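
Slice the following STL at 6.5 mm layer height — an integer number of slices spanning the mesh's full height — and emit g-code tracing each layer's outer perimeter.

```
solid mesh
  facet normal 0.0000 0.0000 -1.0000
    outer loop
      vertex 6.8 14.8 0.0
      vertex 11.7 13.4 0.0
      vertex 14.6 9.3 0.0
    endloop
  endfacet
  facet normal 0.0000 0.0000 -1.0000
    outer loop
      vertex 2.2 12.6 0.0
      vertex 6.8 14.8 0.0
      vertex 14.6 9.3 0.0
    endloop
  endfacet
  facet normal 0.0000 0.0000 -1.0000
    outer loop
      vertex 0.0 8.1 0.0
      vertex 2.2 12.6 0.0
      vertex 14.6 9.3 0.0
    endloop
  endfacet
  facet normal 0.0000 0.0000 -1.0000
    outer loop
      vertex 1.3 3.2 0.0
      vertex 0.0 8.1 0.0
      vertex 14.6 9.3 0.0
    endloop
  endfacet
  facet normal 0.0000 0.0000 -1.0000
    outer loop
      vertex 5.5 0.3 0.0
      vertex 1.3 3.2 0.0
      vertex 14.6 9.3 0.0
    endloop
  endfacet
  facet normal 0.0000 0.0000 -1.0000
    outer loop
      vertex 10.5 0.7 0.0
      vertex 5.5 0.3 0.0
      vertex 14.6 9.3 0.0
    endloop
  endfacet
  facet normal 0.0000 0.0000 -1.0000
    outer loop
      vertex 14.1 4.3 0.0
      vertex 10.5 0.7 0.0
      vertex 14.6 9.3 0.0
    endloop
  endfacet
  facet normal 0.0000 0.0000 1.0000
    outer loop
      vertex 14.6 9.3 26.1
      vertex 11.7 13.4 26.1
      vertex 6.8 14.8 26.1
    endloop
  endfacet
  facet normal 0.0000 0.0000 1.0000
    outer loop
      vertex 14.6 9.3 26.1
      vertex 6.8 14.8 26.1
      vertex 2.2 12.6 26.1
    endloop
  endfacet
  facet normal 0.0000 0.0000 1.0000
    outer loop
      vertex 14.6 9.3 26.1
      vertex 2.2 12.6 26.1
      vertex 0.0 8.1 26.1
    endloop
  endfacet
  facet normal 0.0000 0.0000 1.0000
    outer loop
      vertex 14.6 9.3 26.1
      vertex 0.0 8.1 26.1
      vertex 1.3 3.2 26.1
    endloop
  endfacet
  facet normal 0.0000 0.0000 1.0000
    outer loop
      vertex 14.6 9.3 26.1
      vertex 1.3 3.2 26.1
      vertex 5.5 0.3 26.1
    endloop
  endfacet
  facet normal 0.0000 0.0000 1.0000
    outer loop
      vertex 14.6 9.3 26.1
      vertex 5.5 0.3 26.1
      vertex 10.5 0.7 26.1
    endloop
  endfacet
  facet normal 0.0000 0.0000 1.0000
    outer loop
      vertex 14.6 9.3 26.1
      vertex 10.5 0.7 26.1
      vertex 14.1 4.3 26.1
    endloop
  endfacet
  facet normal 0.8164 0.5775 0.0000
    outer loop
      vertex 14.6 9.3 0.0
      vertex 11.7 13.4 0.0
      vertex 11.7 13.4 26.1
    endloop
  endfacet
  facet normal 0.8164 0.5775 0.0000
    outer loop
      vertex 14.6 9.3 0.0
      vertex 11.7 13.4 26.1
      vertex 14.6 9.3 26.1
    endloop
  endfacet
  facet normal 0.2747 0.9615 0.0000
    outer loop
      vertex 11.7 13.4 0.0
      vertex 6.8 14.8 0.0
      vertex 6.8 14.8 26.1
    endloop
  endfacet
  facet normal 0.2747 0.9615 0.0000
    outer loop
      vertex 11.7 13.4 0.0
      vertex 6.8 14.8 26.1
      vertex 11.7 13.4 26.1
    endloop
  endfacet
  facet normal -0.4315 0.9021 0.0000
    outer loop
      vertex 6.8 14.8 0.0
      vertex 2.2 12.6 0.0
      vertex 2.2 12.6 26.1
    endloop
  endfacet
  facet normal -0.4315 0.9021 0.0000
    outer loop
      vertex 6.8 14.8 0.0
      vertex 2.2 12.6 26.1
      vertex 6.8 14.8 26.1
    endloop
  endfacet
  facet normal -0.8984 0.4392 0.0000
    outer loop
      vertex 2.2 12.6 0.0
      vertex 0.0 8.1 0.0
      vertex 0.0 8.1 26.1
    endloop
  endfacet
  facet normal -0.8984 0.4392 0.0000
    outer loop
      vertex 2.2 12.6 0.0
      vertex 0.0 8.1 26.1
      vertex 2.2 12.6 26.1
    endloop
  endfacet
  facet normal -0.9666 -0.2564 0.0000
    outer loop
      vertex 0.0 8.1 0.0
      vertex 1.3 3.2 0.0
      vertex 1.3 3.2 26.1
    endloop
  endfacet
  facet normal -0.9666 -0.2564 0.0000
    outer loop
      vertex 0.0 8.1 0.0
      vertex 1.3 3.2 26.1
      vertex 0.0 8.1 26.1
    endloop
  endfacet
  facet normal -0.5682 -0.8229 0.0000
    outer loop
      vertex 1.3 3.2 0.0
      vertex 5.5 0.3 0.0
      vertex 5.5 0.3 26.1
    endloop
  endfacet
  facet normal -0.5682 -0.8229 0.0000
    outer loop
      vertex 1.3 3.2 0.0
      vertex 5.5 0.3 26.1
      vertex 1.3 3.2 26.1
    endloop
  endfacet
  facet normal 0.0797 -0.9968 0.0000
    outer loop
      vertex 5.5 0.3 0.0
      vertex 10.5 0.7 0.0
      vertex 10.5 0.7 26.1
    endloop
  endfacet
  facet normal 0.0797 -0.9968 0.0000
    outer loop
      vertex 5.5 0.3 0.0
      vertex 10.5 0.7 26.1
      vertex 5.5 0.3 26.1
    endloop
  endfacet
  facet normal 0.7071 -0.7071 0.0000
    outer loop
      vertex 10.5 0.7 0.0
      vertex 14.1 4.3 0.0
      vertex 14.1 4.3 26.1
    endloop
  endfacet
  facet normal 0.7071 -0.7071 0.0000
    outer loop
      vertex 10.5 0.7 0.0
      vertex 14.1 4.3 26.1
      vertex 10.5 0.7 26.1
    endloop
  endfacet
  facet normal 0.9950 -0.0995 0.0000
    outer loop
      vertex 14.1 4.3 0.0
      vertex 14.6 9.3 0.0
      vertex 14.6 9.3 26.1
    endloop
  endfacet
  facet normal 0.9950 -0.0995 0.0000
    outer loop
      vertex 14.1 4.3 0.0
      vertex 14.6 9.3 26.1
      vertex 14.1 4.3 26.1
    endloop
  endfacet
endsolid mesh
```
; perimeter-only toolpath
G21 ; units = mm
G90 ; absolute positioning
G28 ; home
; layer 1
G0 Z6.5
G0 X14.6 Y9.3
G1 X11.7 Y13.4
G1 X6.8 Y14.8
G1 X2.2 Y12.6
G1 X0.0 Y8.1
G1 X1.3 Y3.2
G1 X5.5 Y0.3
G1 X10.5 Y0.7
G1 X14.1 Y4.3
G1 X14.6 Y9.3
; layer 2
G0 Z13.1
G0 X14.6 Y9.3
G1 X11.7 Y13.4
G1 X6.8 Y14.8
G1 X2.2 Y12.6
G1 X0.0 Y8.1
G1 X1.3 Y3.2
G1 X5.5 Y0.3
G1 X10.5 Y0.7
G1 X14.1 Y4.3
G1 X14.6 Y9.3
; layer 3
G0 Z19.6
G0 X14.6 Y9.3
G1 X11.7 Y13.4
G1 X6.8 Y14.8
G1 X2.2 Y12.6
G1 X0.0 Y8.1
G1 X1.3 Y3.2
G1 X5.5 Y0.3
G1 X10.5 Y0.7
G1 X14.1 Y4.3
G1 X14.6 Y9.3
; layer 4
G0 Z26.1
G0 X14.6 Y9.3
G1 X11.7 Y13.4
G1 X6.8 Y14.8
G1 X2.2 Y12.6
G1 X0.0 Y8.1
G1 X1.3 Y3.2
G1 X5.5 Y0.3
G1 X10.5 Y0.7
G1 X14.1 Y4.3
G1 X14.6 Y9.3
M2 ; end

The solid is a regular 9-sided prism (a cylinder approximated with 9 flat sides), circumscribed radius ≈ 7.4 mm, height ≈ 26.1 mm. Slicing at Δz = 6.5 mm — 4 equal slices spanning the solid's height, so layer i sits at z = i·h/4 — gives 4 non-empty perimeters. Each is a 9-segment closed polygon; G0 lifts to the layer z and rapids to the start vertex, then G1 traces the edges.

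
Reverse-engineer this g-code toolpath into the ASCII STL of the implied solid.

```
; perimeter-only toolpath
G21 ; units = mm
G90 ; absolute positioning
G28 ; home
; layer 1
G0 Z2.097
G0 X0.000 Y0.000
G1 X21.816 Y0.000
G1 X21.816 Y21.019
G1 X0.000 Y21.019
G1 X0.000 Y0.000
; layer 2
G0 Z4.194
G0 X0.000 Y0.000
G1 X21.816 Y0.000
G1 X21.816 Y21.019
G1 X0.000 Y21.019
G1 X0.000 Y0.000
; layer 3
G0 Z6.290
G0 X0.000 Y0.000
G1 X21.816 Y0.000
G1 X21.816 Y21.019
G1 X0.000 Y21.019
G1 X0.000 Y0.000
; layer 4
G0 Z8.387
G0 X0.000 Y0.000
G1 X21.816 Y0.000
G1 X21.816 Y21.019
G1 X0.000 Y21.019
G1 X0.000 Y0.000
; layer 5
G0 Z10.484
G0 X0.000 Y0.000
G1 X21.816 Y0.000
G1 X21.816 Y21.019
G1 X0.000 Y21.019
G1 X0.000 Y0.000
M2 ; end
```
solid part
  facet normal 0.0000 0.0000 -1.0000
    outer loop
      vertex 21.816 21.019 0.000
      vertex 21.816 0.000 0.000
      vertex 0.000 0.000 0.000
    endloop
  endfacet
  facet normal 0.0000 0.0000 -1.0000
    outer loop
      vertex 0.000 21.019 0.000
      vertex 21.816 21.019 0.000
      vertex 0.000 0.000 0.000
    endloop
  endfacet
  facet normal 0.0000 0.0000 1.0000
    outer loop
      vertex 0.000 0.000 10.484
      vertex 21.816 0.000 10.484
      vertex 21.816 21.019 10.484
    endloop
  endfacet
  facet normal 0.0000 0.0000 1.0000
    outer loop
      vertex 0.000 0.000 10.484
      vertex 21.816 21.019 10.484
      vertex 0.000 21.019 10.484
    endloop
  endfacet
  facet normal 0.0000 -1.0000 0.0000
    outer loop
      vertex 0.000 0.000 0.000
      vertex 21.816 0.000 0.000
      vertex 21.816 0.000 10.484
    endloop
  endfacet
  facet normal 0.0000 -1.0000 0.0000
    outer loop
      vertex 0.000 0.000 0.000
      vertex 21.816 0.000 10.484
      vertex 0.000 0.000 10.484
    endloop
  endfacet
  facet normal 0.0000 1.0000 0.0000
    outer loop
      vertex 21.816 21.019 10.484
      vertex 21.816 21.019 0.000
      vertex 0.000 21.019 0.000
    endloop
  endfacet
  facet normal 0.0000 1.0000 0.0000
    outer loop
      vertex 0.000 21.019 10.484
      vertex 21.816 21.019 10.484
      vertex 0.000 21.019 0.000
    endloop
  endfacet
  facet normal -1.0000 0.0000 0.0000
    outer loop
      vertex 0.000 21.019 10.484
      vertex 0.000 21.019 0.000
      vertex 0.000 0.000 0.000
    endloop
  endfacet
  facet normal -1.0000 0.0000 0.0000
    outer loop
      vertex 0.000 0.000 10.484
      vertex 0.000 21.019 10.484
      vertex 0.000 0.000 0.000
    endloop
  endfacet
  facet normal 1.0000 0.0000 0.0000
    outer loop
      vertex 21.816 0.000 0.000
      vertex 21.816 21.019 0.000
      vertex 21.816 21.019 10.484
    endloop
  endfacet
  facet normal 1.0000 0.0000 0.0000
    outer loop
      vertex 21.816 0.000 0.000
      vertex 21.816 21.019 10.484
      vertex 21.816 0.000 10.484
    endloop
  endfacet
endsolid part

The G0 Z moves step by Δz≈2.097 mm. Every layer's G1 loop is the same polygon, so the solid is a straight extrusion of it from z=0 to z≈10.5. Closing with flat bottom and top caps and triangulating gives 12 facets — a rectangular box, roughly 21.8 × 21 mm footprint and 10.5 mm tall.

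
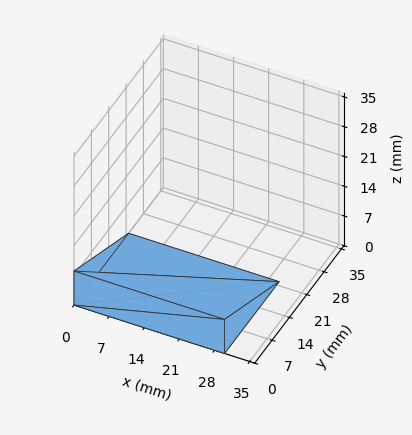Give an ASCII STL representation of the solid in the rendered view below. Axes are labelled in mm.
Reading the render: the shape is a wedge (ramp): 30 × 22 mm base, rising to 8 mm along the y=0 edge and sloping linearly to z=0 at y=22 (dimensions read to the nearest mm from the axis ticks). For the STL, each face is triangulated and given an outward normal.

solid part
  facet normal 0.0000 0.0000 -1.0000
    outer loop
      vertex 30.0 22.0 0.0
      vertex 30.0 0.0 0.0
      vertex 0.0 0.0 0.0
    endloop
  endfacet
  facet normal 0.0000 0.0000 -1.0000
    outer loop
      vertex 0.0 22.0 0.0
      vertex 30.0 22.0 0.0
      vertex 0.0 0.0 0.0
    endloop
  endfacet
  facet normal 0.0000 -1.0000 0.0000
    outer loop
      vertex 0.0 0.0 0.0
      vertex 30.0 0.0 0.0
      vertex 30.0 0.0 8.0
    endloop
  endfacet
  facet normal 0.0000 -1.0000 0.0000
    outer loop
      vertex 0.0 0.0 0.0
      vertex 30.0 0.0 8.0
      vertex 0.0 0.0 8.0
    endloop
  endfacet
  facet normal 0.0000 0.3417 0.9398
    outer loop
      vertex 0.0 0.0 8.0
      vertex 30.0 0.0 8.0
      vertex 30.0 22.0 0.0
    endloop
  endfacet
  facet normal 0.0000 0.3417 0.9398
    outer loop
      vertex 0.0 0.0 8.0
      vertex 30.0 22.0 0.0
      vertex 0.0 22.0 0.0
    endloop
  endfacet
  facet normal -1.0000 0.0000 0.0000
    outer loop
      vertex 0.0 0.0 8.0
      vertex 0.0 22.0 0.0
      vertex 0.0 0.0 0.0
    endloop
  endfacet
  facet normal 1.0000 0.0000 0.0000
    outer loop
      vertex 30.0 0.0 0.0
      vertex 30.0 22.0 0.0
      vertex 30.0 0.0 8.0
    endloop
  endfacet
endsolid part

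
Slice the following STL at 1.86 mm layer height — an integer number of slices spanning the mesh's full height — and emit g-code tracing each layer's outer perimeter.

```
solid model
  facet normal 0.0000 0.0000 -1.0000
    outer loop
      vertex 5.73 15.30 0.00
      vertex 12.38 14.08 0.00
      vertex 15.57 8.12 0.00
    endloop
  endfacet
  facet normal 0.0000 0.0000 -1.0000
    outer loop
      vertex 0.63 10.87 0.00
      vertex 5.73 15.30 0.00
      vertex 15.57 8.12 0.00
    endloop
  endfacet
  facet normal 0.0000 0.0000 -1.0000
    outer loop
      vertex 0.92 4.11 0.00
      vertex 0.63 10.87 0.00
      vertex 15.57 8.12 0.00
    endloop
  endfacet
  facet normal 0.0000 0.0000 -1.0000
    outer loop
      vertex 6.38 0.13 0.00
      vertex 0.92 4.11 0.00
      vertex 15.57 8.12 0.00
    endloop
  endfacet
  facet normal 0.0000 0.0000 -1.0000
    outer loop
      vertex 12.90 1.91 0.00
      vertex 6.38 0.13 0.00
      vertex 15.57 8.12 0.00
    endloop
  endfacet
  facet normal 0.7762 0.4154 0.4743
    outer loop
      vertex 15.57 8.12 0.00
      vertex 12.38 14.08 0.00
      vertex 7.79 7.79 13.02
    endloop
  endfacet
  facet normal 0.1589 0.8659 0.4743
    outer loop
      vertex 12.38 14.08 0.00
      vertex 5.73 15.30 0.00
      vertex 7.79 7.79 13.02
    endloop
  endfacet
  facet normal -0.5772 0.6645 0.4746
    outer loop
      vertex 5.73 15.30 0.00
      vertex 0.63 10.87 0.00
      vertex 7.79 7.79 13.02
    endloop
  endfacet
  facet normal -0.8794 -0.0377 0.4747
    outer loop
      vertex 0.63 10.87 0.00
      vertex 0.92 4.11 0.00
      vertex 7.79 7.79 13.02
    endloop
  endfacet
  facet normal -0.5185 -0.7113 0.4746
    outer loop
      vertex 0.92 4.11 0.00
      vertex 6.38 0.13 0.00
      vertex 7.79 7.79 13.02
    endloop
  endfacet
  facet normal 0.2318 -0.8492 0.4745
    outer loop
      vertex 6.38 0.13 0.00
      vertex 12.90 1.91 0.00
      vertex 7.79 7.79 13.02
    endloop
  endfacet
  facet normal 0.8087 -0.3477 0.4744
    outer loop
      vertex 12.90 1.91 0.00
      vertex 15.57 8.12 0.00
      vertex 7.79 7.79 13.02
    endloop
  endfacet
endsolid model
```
; perimeter-only toolpath
G21 ; units = mm
G90 ; absolute positioning
G28 ; home
; layer 1
G0 Z1.86
G0 X14.46 Y8.07
G1 X11.72 Y13.18
G1 X6.02 Y14.23
G1 X1.65 Y10.43
G1 X1.90 Y4.64
G1 X6.58 Y1.22
G1 X12.17 Y2.75
G1 X14.46 Y8.07
; layer 2
G0 Z3.72
G0 X13.35 Y8.03
G1 X11.07 Y12.28
G1 X6.32 Y13.15
G1 X2.68 Y9.99
G1 X2.88 Y5.16
G1 X6.78 Y2.32
G1 X11.44 Y3.59
G1 X13.35 Y8.03
; layer 3
G0 Z5.58
G0 X12.24 Y7.98
G1 X10.41 Y11.38
G1 X6.61 Y12.08
G1 X3.70 Y9.55
G1 X3.86 Y5.69
G1 X6.98 Y3.41
G1 X10.71 Y4.43
G1 X12.24 Y7.98
; layer 4
G0 Z7.44
G0 X11.12 Y7.93
G1 X9.76 Y10.49
G1 X6.91 Y11.01
G1 X4.72 Y9.11
G1 X4.85 Y6.21
G1 X7.19 Y4.51
G1 X9.98 Y5.27
G1 X11.12 Y7.93
; layer 5
G0 Z9.30
G0 X10.01 Y7.88
G1 X9.10 Y9.59
G1 X7.20 Y9.94
G1 X5.74 Y8.67
G1 X5.83 Y6.74
G1 X7.39 Y5.60
G1 X9.25 Y6.11
G1 X10.01 Y7.88
; layer 6
G0 Z11.16
G0 X8.90 Y7.84
G1 X8.45 Y8.69
G1 X7.50 Y8.86
G1 X6.77 Y8.23
G1 X6.81 Y7.26
G1 X7.59 Y6.70
G1 X8.52 Y6.95
G1 X8.90 Y7.84
M2 ; end

The solid is a regular 7-sided pyramid, base circumscribed radius ≈ 7.79 mm, apex at z ≈ 13 mm. Slicing at Δz = 1.86 mm — 7 equal slices spanning the solid's height, so layer i sits at z = i·h/7 — gives 6 non-empty perimeters. Each is a 7-segment closed polygon; G0 lifts to the layer z and rapids to the start vertex, then G1 traces the edges. The cross-section shrinks linearly with z (the slice at the apex is degenerate and omitted).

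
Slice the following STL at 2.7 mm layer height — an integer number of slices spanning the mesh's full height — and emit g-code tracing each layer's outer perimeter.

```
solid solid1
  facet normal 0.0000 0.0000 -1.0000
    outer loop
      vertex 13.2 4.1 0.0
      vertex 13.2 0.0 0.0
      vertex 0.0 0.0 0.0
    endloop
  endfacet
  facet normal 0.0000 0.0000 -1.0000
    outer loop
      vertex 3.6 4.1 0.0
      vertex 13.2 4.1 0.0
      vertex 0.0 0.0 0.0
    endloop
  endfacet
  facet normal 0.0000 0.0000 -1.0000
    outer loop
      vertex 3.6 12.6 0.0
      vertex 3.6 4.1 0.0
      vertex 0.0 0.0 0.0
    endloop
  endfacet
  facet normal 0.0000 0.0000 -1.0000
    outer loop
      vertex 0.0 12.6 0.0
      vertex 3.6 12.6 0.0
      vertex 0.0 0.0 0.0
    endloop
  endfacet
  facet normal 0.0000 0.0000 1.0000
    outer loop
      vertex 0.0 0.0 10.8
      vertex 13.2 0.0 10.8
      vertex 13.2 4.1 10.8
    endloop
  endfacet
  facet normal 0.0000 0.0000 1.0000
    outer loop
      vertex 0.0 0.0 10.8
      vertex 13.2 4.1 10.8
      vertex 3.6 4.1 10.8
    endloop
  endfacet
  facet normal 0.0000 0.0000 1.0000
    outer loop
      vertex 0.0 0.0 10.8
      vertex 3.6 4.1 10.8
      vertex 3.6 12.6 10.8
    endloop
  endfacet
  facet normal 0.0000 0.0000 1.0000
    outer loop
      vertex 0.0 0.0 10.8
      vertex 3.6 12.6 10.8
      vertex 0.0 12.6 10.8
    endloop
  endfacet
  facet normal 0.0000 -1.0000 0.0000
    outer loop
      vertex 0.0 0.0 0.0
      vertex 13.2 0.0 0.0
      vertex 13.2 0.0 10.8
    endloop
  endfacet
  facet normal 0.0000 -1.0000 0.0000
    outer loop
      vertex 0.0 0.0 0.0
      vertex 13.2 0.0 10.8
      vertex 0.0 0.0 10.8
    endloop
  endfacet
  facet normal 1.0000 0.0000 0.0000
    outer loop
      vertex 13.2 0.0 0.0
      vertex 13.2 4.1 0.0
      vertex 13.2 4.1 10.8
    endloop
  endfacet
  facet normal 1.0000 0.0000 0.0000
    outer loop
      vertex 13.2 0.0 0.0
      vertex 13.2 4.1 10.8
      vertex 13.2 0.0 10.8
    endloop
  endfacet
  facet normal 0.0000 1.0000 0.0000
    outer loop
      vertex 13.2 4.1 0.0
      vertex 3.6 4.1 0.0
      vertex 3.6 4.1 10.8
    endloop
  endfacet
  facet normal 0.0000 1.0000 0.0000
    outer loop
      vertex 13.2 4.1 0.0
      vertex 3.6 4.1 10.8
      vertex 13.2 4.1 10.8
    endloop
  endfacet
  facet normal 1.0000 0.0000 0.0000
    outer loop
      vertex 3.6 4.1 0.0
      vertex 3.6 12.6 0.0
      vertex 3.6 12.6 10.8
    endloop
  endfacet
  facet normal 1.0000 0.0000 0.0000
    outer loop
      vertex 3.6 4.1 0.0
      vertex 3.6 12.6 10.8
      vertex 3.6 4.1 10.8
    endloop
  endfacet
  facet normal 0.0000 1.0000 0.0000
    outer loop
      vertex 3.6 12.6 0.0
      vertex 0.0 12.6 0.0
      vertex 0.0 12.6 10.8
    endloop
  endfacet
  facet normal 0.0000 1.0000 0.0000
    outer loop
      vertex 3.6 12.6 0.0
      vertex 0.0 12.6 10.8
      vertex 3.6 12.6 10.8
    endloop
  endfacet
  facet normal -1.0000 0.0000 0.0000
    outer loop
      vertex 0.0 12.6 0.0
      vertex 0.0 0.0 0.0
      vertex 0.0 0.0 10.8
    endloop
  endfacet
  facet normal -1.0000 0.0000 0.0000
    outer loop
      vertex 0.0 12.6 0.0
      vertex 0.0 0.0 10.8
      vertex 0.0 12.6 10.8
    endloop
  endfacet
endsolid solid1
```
; perimeter-only toolpath
G21 ; units = mm
G90 ; absolute positioning
G28 ; home
; layer 1
G0 Z2.7
G0 X0.0 Y0.0
G1 X13.2 Y0.0
G1 X13.2 Y4.1
G1 X3.6 Y4.1
G1 X3.6 Y12.6
G1 X0.0 Y12.6
G1 X0.0 Y0.0
; layer 2
G0 Z5.4
G0 X0.0 Y0.0
G1 X13.2 Y0.0
G1 X13.2 Y4.1
G1 X3.6 Y4.1
G1 X3.6 Y12.6
G1 X0.0 Y12.6
G1 X0.0 Y0.0
; layer 3
G0 Z8.1
G0 X0.0 Y0.0
G1 X13.2 Y0.0
G1 X13.2 Y4.1
G1 X3.6 Y4.1
G1 X3.6 Y12.6
G1 X0.0 Y12.6
G1 X0.0 Y0.0
; layer 4
G0 Z10.8
G0 X0.0 Y0.0
G1 X13.2 Y0.0
G1 X13.2 Y4.1
G1 X3.6 Y4.1
G1 X3.6 Y12.6
G1 X0.0 Y12.6
G1 X0.0 Y0.0
M2 ; end

The solid is an L-shaped prism: outer 13.2 × 12.6 mm, arm thicknesses ≈ 4.1 mm (horizontal) and 3.6 mm (vertical), extruded 10.8 mm in z. Slicing at Δz = 2.7 mm — 4 equal slices spanning the solid's height, so layer i sits at z = i·h/4 — gives 4 non-empty perimeters. Each is a 6-segment closed polygon; G0 lifts to the layer z and rapids to the start vertex, then G1 traces the edges.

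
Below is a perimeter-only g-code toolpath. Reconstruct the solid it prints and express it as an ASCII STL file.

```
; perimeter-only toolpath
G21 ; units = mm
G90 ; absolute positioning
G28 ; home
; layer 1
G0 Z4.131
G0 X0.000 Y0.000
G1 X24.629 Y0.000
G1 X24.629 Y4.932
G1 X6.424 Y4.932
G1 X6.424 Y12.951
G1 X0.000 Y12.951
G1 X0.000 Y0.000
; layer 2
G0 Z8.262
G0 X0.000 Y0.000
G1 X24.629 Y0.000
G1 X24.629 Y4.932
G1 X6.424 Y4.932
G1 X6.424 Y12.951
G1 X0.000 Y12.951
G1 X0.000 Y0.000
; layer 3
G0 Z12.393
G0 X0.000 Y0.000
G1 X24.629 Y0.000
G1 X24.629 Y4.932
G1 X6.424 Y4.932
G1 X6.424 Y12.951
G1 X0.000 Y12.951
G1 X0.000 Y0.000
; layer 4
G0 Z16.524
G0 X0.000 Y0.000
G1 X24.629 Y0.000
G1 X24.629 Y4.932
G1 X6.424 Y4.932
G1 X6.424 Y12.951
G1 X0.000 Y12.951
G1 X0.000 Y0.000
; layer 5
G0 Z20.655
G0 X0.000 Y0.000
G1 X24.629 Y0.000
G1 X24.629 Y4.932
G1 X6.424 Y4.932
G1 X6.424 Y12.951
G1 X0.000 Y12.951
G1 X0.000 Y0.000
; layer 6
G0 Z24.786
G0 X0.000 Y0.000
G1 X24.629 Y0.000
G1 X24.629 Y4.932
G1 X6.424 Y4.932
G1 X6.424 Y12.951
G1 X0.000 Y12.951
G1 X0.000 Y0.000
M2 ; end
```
solid part
  facet normal 0.0000 0.0000 -1.0000
    outer loop
      vertex 24.629 4.932 0.000
      vertex 24.629 0.000 0.000
      vertex 0.000 0.000 0.000
    endloop
  endfacet
  facet normal 0.0000 0.0000 -1.0000
    outer loop
      vertex 6.424 4.932 0.000
      vertex 24.629 4.932 0.000
      vertex 0.000 0.000 0.000
    endloop
  endfacet
  facet normal 0.0000 0.0000 -1.0000
    outer loop
      vertex 6.424 12.951 0.000
      vertex 6.424 4.932 0.000
      vertex 0.000 0.000 0.000
    endloop
  endfacet
  facet normal 0.0000 0.0000 -1.0000
    outer loop
      vertex 0.000 12.951 0.000
      vertex 6.424 12.951 0.000
      vertex 0.000 0.000 0.000
    endloop
  endfacet
  facet normal 0.0000 0.0000 1.0000
    outer loop
      vertex 0.000 0.000 24.786
      vertex 24.629 0.000 24.786
      vertex 24.629 4.932 24.786
    endloop
  endfacet
  facet normal 0.0000 0.0000 1.0000
    outer loop
      vertex 0.000 0.000 24.786
      vertex 24.629 4.932 24.786
      vertex 6.424 4.932 24.786
    endloop
  endfacet
  facet normal 0.0000 0.0000 1.0000
    outer loop
      vertex 0.000 0.000 24.786
      vertex 6.424 4.932 24.786
      vertex 6.424 12.951 24.786
    endloop
  endfacet
  facet normal 0.0000 0.0000 1.0000
    outer loop
      vertex 0.000 0.000 24.786
      vertex 6.424 12.951 24.786
      vertex 0.000 12.951 24.786
    endloop
  endfacet
  facet normal 0.0000 -1.0000 0.0000
    outer loop
      vertex 0.000 0.000 0.000
      vertex 24.629 0.000 0.000
      vertex 24.629 0.000 24.786
    endloop
  endfacet
  facet normal 0.0000 -1.0000 0.0000
    outer loop
      vertex 0.000 0.000 0.000
      vertex 24.629 0.000 24.786
      vertex 0.000 0.000 24.786
    endloop
  endfacet
  facet normal 1.0000 0.0000 0.0000
    outer loop
      vertex 24.629 0.000 0.000
      vertex 24.629 4.932 0.000
      vertex 24.629 4.932 24.786
    endloop
  endfacet
  facet normal 1.0000 0.0000 0.0000
    outer loop
      vertex 24.629 0.000 0.000
      vertex 24.629 4.932 24.786
      vertex 24.629 0.000 24.786
    endloop
  endfacet
  facet normal 0.0000 1.0000 0.0000
    outer loop
      vertex 24.629 4.932 0.000
      vertex 6.424 4.932 0.000
      vertex 6.424 4.932 24.786
    endloop
  endfacet
  facet normal 0.0000 1.0000 0.0000
    outer loop
      vertex 24.629 4.932 0.000
      vertex 6.424 4.932 24.786
      vertex 24.629 4.932 24.786
    endloop
  endfacet
  facet normal 1.0000 0.0000 0.0000
    outer loop
      vertex 6.424 4.932 0.000
      vertex 6.424 12.951 0.000
      vertex 6.424 12.951 24.786
    endloop
  endfacet
  facet normal 1.0000 0.0000 0.0000
    outer loop
      vertex 6.424 4.932 0.000
      vertex 6.424 12.951 24.786
      vertex 6.424 4.932 24.786
    endloop
  endfacet
  facet normal 0.0000 1.0000 0.0000
    outer loop
      vertex 6.424 12.951 0.000
      vertex 0.000 12.951 0.000
      vertex 0.000 12.951 24.786
    endloop
  endfacet
  facet normal 0.0000 1.0000 0.0000
    outer loop
      vertex 6.424 12.951 0.000
      vertex 0.000 12.951 24.786
      vertex 6.424 12.951 24.786
    endloop
  endfacet
  facet normal -1.0000 0.0000 0.0000
    outer loop
      vertex 0.000 12.951 0.000
      vertex 0.000 0.000 0.000
      vertex 0.000 0.000 24.786
    endloop
  endfacet
  facet normal -1.0000 0.0000 0.0000
    outer loop
      vertex 0.000 12.951 0.000
      vertex 0.000 0.000 24.786
      vertex 0.000 12.951 24.786
    endloop
  endfacet
endsolid part

The G0 Z moves step by Δz≈4.131 mm. Every layer's G1 loop is the same polygon, so the solid is a straight extrusion of it from z=0 to z≈24.8. Closing with flat bottom and top caps and triangulating gives 20 facets — an L-shaped prism: outer 24.6 × 13 mm, arm thicknesses ≈ 4.93 mm (horizontal) and 6.42 mm (vertical), extruded 24.8 mm in z.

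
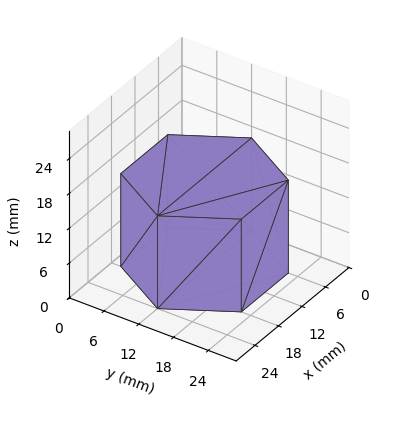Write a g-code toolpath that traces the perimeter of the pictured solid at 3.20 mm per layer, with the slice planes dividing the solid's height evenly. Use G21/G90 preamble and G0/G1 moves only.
Reading the render: the shape is a regular 6-sided prism (a cylinder approximated with 6 flat sides), circumscribed radius ≈ 12 mm, height ≈ 16 mm (dimensions read to the nearest mm from the axis ticks). For the g-code, the solid's height is divided into equal slices at the stated Δz and each level perimeter traced with G1 moves after a G0 lift.

; perimeter-only toolpath
G21 ; units = mm
G90 ; absolute positioning
G28 ; home
; layer 1
G0 Z3.20
G0 X24.00 Y12.00
G1 X18.00 Y22.39
G1 X6.00 Y22.39
G1 X0.00 Y12.00
G1 X6.00 Y1.61
G1 X18.00 Y1.61
G1 X24.00 Y12.00
; layer 2
G0 Z6.40
G0 X24.00 Y12.00
G1 X18.00 Y22.39
G1 X6.00 Y22.39
G1 X0.00 Y12.00
G1 X6.00 Y1.61
G1 X18.00 Y1.61
G1 X24.00 Y12.00
; layer 3
G0 Z9.60
G0 X24.00 Y12.00
G1 X18.00 Y22.39
G1 X6.00 Y22.39
G1 X0.00 Y12.00
G1 X6.00 Y1.61
G1 X18.00 Y1.61
G1 X24.00 Y12.00
; layer 4
G0 Z12.80
G0 X24.00 Y12.00
G1 X18.00 Y22.39
G1 X6.00 Y22.39
G1 X0.00 Y12.00
G1 X6.00 Y1.61
G1 X18.00 Y1.61
G1 X24.00 Y12.00
; layer 5
G0 Z16.00
G0 X24.00 Y12.00
G1 X18.00 Y22.39
G1 X6.00 Y22.39
G1 X0.00 Y12.00
G1 X6.00 Y1.61
G1 X18.00 Y1.61
G1 X24.00 Y12.00
M2 ; end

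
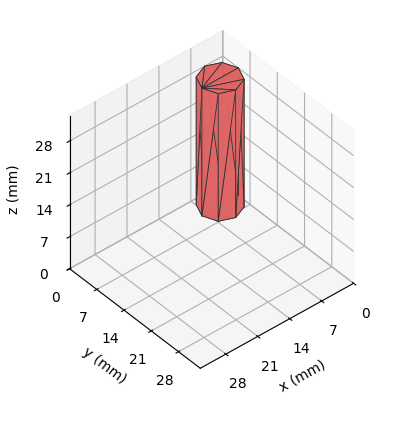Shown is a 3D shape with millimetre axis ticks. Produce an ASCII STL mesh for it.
Reading the render: the shape is a regular 8-sided prism (a cylinder approximated with 8 flat sides), circumscribed radius ≈ 4 mm, height ≈ 28 mm (dimensions read to the nearest mm from the axis ticks). For the STL, each face is triangulated and given an outward normal.

solid part
  facet normal 0.0000 0.0000 -1.0000
    outer loop
      vertex 4.00 8.00 0.00
      vertex 6.83 6.83 0.00
      vertex 8.00 4.00 0.00
    endloop
  endfacet
  facet normal 0.0000 0.0000 -1.0000
    outer loop
      vertex 1.17 6.83 0.00
      vertex 4.00 8.00 0.00
      vertex 8.00 4.00 0.00
    endloop
  endfacet
  facet normal 0.0000 0.0000 -1.0000
    outer loop
      vertex 0.00 4.00 0.00
      vertex 1.17 6.83 0.00
      vertex 8.00 4.00 0.00
    endloop
  endfacet
  facet normal 0.0000 0.0000 -1.0000
    outer loop
      vertex 1.17 1.17 0.00
      vertex 0.00 4.00 0.00
      vertex 8.00 4.00 0.00
    endloop
  endfacet
  facet normal 0.0000 0.0000 -1.0000
    outer loop
      vertex 4.00 0.00 0.00
      vertex 1.17 1.17 0.00
      vertex 8.00 4.00 0.00
    endloop
  endfacet
  facet normal 0.0000 0.0000 -1.0000
    outer loop
      vertex 6.83 1.17 0.00
      vertex 4.00 0.00 0.00
      vertex 8.00 4.00 0.00
    endloop
  endfacet
  facet normal 0.0000 0.0000 1.0000
    outer loop
      vertex 8.00 4.00 28.00
      vertex 6.83 6.83 28.00
      vertex 4.00 8.00 28.00
    endloop
  endfacet
  facet normal 0.0000 0.0000 1.0000
    outer loop
      vertex 8.00 4.00 28.00
      vertex 4.00 8.00 28.00
      vertex 1.17 6.83 28.00
    endloop
  endfacet
  facet normal 0.0000 0.0000 1.0000
    outer loop
      vertex 8.00 4.00 28.00
      vertex 1.17 6.83 28.00
      vertex 0.00 4.00 28.00
    endloop
  endfacet
  facet normal 0.0000 0.0000 1.0000
    outer loop
      vertex 8.00 4.00 28.00
      vertex 0.00 4.00 28.00
      vertex 1.17 1.17 28.00
    endloop
  endfacet
  facet normal 0.0000 0.0000 1.0000
    outer loop
      vertex 8.00 4.00 28.00
      vertex 1.17 1.17 28.00
      vertex 4.00 0.00 28.00
    endloop
  endfacet
  facet normal 0.0000 0.0000 1.0000
    outer loop
      vertex 8.00 4.00 28.00
      vertex 4.00 0.00 28.00
      vertex 6.83 1.17 28.00
    endloop
  endfacet
  facet normal 0.9241 0.3821 0.0000
    outer loop
      vertex 8.00 4.00 0.00
      vertex 6.83 6.83 0.00
      vertex 6.83 6.83 28.00
    endloop
  endfacet
  facet normal 0.9241 0.3821 0.0000
    outer loop
      vertex 8.00 4.00 0.00
      vertex 6.83 6.83 28.00
      vertex 8.00 4.00 28.00
    endloop
  endfacet
  facet normal 0.3821 0.9241 0.0000
    outer loop
      vertex 6.83 6.83 0.00
      vertex 4.00 8.00 0.00
      vertex 4.00 8.00 28.00
    endloop
  endfacet
  facet normal 0.3821 0.9241 0.0000
    outer loop
      vertex 6.83 6.83 0.00
      vertex 4.00 8.00 28.00
      vertex 6.83 6.83 28.00
    endloop
  endfacet
  facet normal -0.3821 0.9241 0.0000
    outer loop
      vertex 4.00 8.00 0.00
      vertex 1.17 6.83 0.00
      vertex 1.17 6.83 28.00
    endloop
  endfacet
  facet normal -0.3821 0.9241 0.0000
    outer loop
      vertex 4.00 8.00 0.00
      vertex 1.17 6.83 28.00
      vertex 4.00 8.00 28.00
    endloop
  endfacet
  facet normal -0.9241 0.3821 0.0000
    outer loop
      vertex 1.17 6.83 0.00
      vertex 0.00 4.00 0.00
      vertex 0.00 4.00 28.00
    endloop
  endfacet
  facet normal -0.9241 0.3821 0.0000
    outer loop
      vertex 1.17 6.83 0.00
      vertex 0.00 4.00 28.00
      vertex 1.17 6.83 28.00
    endloop
  endfacet
  facet normal -0.9241 -0.3821 0.0000
    outer loop
      vertex 0.00 4.00 0.00
      vertex 1.17 1.17 0.00
      vertex 1.17 1.17 28.00
    endloop
  endfacet
  facet normal -0.9241 -0.3821 0.0000
    outer loop
      vertex 0.00 4.00 0.00
      vertex 1.17 1.17 28.00
      vertex 0.00 4.00 28.00
    endloop
  endfacet
  facet normal -0.3821 -0.9241 0.0000
    outer loop
      vertex 1.17 1.17 0.00
      vertex 4.00 0.00 0.00
      vertex 4.00 0.00 28.00
    endloop
  endfacet
  facet normal -0.3821 -0.9241 0.0000
    outer loop
      vertex 1.17 1.17 0.00
      vertex 4.00 0.00 28.00
      vertex 1.17 1.17 28.00
    endloop
  endfacet
  facet normal 0.3821 -0.9241 0.0000
    outer loop
      vertex 4.00 0.00 0.00
      vertex 6.83 1.17 0.00
      vertex 6.83 1.17 28.00
    endloop
  endfacet
  facet normal 0.3821 -0.9241 0.0000
    outer loop
      vertex 4.00 0.00 0.00
      vertex 6.83 1.17 28.00
      vertex 4.00 0.00 28.00
    endloop
  endfacet
  facet normal 0.9241 -0.3821 0.0000
    outer loop
      vertex 6.83 1.17 0.00
      vertex 8.00 4.00 0.00
      vertex 8.00 4.00 28.00
    endloop
  endfacet
  facet normal 0.9241 -0.3821 0.0000
    outer loop
      vertex 6.83 1.17 0.00
      vertex 8.00 4.00 28.00
      vertex 6.83 1.17 28.00
    endloop
  endfacet
endsolid part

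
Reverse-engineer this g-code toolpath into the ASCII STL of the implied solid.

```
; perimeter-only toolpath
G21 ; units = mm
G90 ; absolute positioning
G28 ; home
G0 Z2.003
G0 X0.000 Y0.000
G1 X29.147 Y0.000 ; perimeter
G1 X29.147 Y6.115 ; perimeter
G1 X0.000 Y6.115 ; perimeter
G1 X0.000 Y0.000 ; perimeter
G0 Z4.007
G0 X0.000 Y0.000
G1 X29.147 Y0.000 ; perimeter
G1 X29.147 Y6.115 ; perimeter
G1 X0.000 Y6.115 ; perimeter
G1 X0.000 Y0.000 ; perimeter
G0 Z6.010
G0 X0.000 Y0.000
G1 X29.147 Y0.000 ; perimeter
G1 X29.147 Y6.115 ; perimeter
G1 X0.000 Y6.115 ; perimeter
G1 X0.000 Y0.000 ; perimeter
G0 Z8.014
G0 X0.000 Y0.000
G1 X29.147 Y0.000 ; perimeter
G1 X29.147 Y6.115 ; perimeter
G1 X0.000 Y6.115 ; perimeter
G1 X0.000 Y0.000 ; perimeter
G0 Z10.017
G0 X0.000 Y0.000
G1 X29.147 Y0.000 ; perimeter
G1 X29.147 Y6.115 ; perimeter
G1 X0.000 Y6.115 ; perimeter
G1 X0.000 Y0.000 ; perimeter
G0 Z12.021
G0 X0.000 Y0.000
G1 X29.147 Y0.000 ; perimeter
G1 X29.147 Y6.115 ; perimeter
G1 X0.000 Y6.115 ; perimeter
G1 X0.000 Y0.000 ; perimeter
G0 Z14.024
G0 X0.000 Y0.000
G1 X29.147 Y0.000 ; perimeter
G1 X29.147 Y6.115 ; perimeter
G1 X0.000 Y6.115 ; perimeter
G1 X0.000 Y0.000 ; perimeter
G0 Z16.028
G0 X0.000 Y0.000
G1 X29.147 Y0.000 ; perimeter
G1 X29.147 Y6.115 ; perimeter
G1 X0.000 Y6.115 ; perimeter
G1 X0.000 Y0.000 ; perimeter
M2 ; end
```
solid part
  facet normal 0.0000 0.0000 -1.0000
    outer loop
      vertex 29.147 6.115 0.000
      vertex 29.147 0.000 0.000
      vertex 0.000 0.000 0.000
    endloop
  endfacet
  facet normal 0.0000 0.0000 -1.0000
    outer loop
      vertex 0.000 6.115 0.000
      vertex 29.147 6.115 0.000
      vertex 0.000 0.000 0.000
    endloop
  endfacet
  facet normal 0.0000 0.0000 1.0000
    outer loop
      vertex 0.000 0.000 16.028
      vertex 29.147 0.000 16.028
      vertex 29.147 6.115 16.028
    endloop
  endfacet
  facet normal 0.0000 0.0000 1.0000
    outer loop
      vertex 0.000 0.000 16.028
      vertex 29.147 6.115 16.028
      vertex 0.000 6.115 16.028
    endloop
  endfacet
  facet normal 0.0000 -1.0000 0.0000
    outer loop
      vertex 0.000 0.000 0.000
      vertex 29.147 0.000 0.000
      vertex 29.147 0.000 16.028
    endloop
  endfacet
  facet normal 0.0000 -1.0000 0.0000
    outer loop
      vertex 0.000 0.000 0.000
      vertex 29.147 0.000 16.028
      vertex 0.000 0.000 16.028
    endloop
  endfacet
  facet normal 0.0000 1.0000 0.0000
    outer loop
      vertex 29.147 6.115 16.028
      vertex 29.147 6.115 0.000
      vertex 0.000 6.115 0.000
    endloop
  endfacet
  facet normal 0.0000 1.0000 0.0000
    outer loop
      vertex 0.000 6.115 16.028
      vertex 29.147 6.115 16.028
      vertex 0.000 6.115 0.000
    endloop
  endfacet
  facet normal -1.0000 0.0000 0.0000
    outer loop
      vertex 0.000 6.115 16.028
      vertex 0.000 6.115 0.000
      vertex 0.000 0.000 0.000
    endloop
  endfacet
  facet normal -1.0000 0.0000 0.0000
    outer loop
      vertex 0.000 0.000 16.028
      vertex 0.000 6.115 16.028
      vertex 0.000 0.000 0.000
    endloop
  endfacet
  facet normal 1.0000 0.0000 0.0000
    outer loop
      vertex 29.147 0.000 0.000
      vertex 29.147 6.115 0.000
      vertex 29.147 6.115 16.028
    endloop
  endfacet
  facet normal 1.0000 0.0000 0.0000
    outer loop
      vertex 29.147 0.000 0.000
      vertex 29.147 6.115 16.028
      vertex 29.147 0.000 16.028
    endloop
  endfacet
endsolid part

The G0 Z moves step by Δz≈2.003 mm. Every layer's G1 loop is the same polygon, so the solid is a straight extrusion of it from z=0 to z≈16. Closing with flat bottom and top caps and triangulating gives 12 facets — a rectangular box, roughly 29.1 × 6.12 mm footprint and 16 mm tall.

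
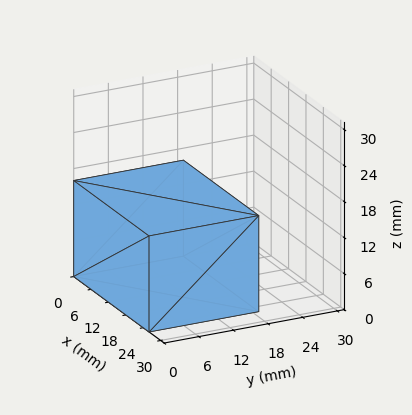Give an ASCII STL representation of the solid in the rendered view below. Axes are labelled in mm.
Reading the render: the shape is a rectangular box, roughly 26 × 19 mm footprint and 16 mm tall (dimensions read to the nearest mm from the axis ticks). For the STL, each face is triangulated and given an outward normal.

solid part
  facet normal 0.0000 0.0000 -1.0000
    outer loop
      vertex 26.00 19.00 0.00
      vertex 26.00 0.00 0.00
      vertex 0.00 0.00 0.00
    endloop
  endfacet
  facet normal 0.0000 0.0000 -1.0000
    outer loop
      vertex 0.00 19.00 0.00
      vertex 26.00 19.00 0.00
      vertex 0.00 0.00 0.00
    endloop
  endfacet
  facet normal 0.0000 0.0000 1.0000
    outer loop
      vertex 0.00 0.00 16.00
      vertex 26.00 0.00 16.00
      vertex 26.00 19.00 16.00
    endloop
  endfacet
  facet normal 0.0000 0.0000 1.0000
    outer loop
      vertex 0.00 0.00 16.00
      vertex 26.00 19.00 16.00
      vertex 0.00 19.00 16.00
    endloop
  endfacet
  facet normal 0.0000 -1.0000 0.0000
    outer loop
      vertex 0.00 0.00 0.00
      vertex 26.00 0.00 0.00
      vertex 26.00 0.00 16.00
    endloop
  endfacet
  facet normal 0.0000 -1.0000 0.0000
    outer loop
      vertex 0.00 0.00 0.00
      vertex 26.00 0.00 16.00
      vertex 0.00 0.00 16.00
    endloop
  endfacet
  facet normal 0.0000 1.0000 0.0000
    outer loop
      vertex 26.00 19.00 16.00
      vertex 26.00 19.00 0.00
      vertex 0.00 19.00 0.00
    endloop
  endfacet
  facet normal 0.0000 1.0000 0.0000
    outer loop
      vertex 0.00 19.00 16.00
      vertex 26.00 19.00 16.00
      vertex 0.00 19.00 0.00
    endloop
  endfacet
  facet normal -1.0000 0.0000 0.0000
    outer loop
      vertex 0.00 19.00 16.00
      vertex 0.00 19.00 0.00
      vertex 0.00 0.00 0.00
    endloop
  endfacet
  facet normal -1.0000 0.0000 0.0000
    outer loop
      vertex 0.00 0.00 16.00
      vertex 0.00 19.00 16.00
      vertex 0.00 0.00 0.00
    endloop
  endfacet
  facet normal 1.0000 0.0000 0.0000
    outer loop
      vertex 26.00 0.00 0.00
      vertex 26.00 19.00 0.00
      vertex 26.00 19.00 16.00
    endloop
  endfacet
  facet normal 1.0000 0.0000 0.0000
    outer loop
      vertex 26.00 0.00 0.00
      vertex 26.00 19.00 16.00
      vertex 26.00 0.00 16.00
    endloop
  endfacet
endsolid part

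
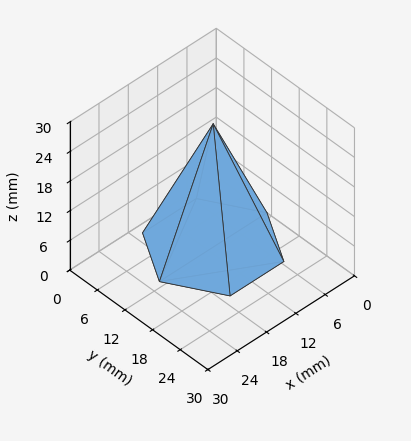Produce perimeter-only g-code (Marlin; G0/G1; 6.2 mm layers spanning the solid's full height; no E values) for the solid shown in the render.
Reading the render: the shape is a regular 6-sided pyramid, base circumscribed radius ≈ 11 mm, apex at z ≈ 25 mm (dimensions read to the nearest mm from the axis ticks). For the g-code, the solid's height is divided into equal slices at the stated Δz and each level perimeter traced with G1 moves after a G0 lift.

; perimeter-only toolpath
G21 ; units = mm
G90 ; absolute positioning
G28 ; home
; layer 1
G0 Z6.2
G0 X19.2 Y11.0
G1 X15.1 Y18.1
G1 X6.9 Y18.1
G1 X2.8 Y11.0
G1 X6.9 Y3.9
G1 X15.1 Y3.9
G1 X19.2 Y11.0
; layer 2
G0 Z12.5
G0 X16.5 Y11.0
G1 X13.8 Y15.8
G1 X8.2 Y15.8
G1 X5.5 Y11.0
G1 X8.2 Y6.2
G1 X13.8 Y6.2
G1 X16.5 Y11.0
; layer 3
G0 Z18.8
G0 X13.8 Y11.0
G1 X12.4 Y13.4
G1 X9.6 Y13.4
G1 X8.2 Y11.0
G1 X9.6 Y8.6
G1 X12.4 Y8.6
G1 X13.8 Y11.0
M2 ; end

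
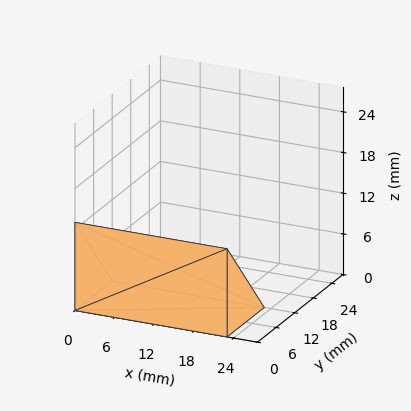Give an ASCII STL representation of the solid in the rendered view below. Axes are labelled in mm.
Reading the render: the shape is a wedge (ramp): 23 × 12 mm base, rising to 13 mm along the y=0 edge and sloping linearly to z=0 at y=12 (dimensions read to the nearest mm from the axis ticks). For the STL, each face is triangulated and given an outward normal.

solid part
  facet normal 0.0000 0.0000 -1.0000
    outer loop
      vertex 23.00 12.00 0.00
      vertex 23.00 0.00 0.00
      vertex 0.00 0.00 0.00
    endloop
  endfacet
  facet normal 0.0000 0.0000 -1.0000
    outer loop
      vertex 0.00 12.00 0.00
      vertex 23.00 12.00 0.00
      vertex 0.00 0.00 0.00
    endloop
  endfacet
  facet normal 0.0000 -1.0000 0.0000
    outer loop
      vertex 0.00 0.00 0.00
      vertex 23.00 0.00 0.00
      vertex 23.00 0.00 13.00
    endloop
  endfacet
  facet normal 0.0000 -1.0000 0.0000
    outer loop
      vertex 0.00 0.00 0.00
      vertex 23.00 0.00 13.00
      vertex 0.00 0.00 13.00
    endloop
  endfacet
  facet normal 0.0000 0.7348 0.6783
    outer loop
      vertex 0.00 0.00 13.00
      vertex 23.00 0.00 13.00
      vertex 23.00 12.00 0.00
    endloop
  endfacet
  facet normal 0.0000 0.7348 0.6783
    outer loop
      vertex 0.00 0.00 13.00
      vertex 23.00 12.00 0.00
      vertex 0.00 12.00 0.00
    endloop
  endfacet
  facet normal -1.0000 0.0000 0.0000
    outer loop
      vertex 0.00 0.00 13.00
      vertex 0.00 12.00 0.00
      vertex 0.00 0.00 0.00
    endloop
  endfacet
  facet normal 1.0000 0.0000 0.0000
    outer loop
      vertex 23.00 0.00 0.00
      vertex 23.00 12.00 0.00
      vertex 23.00 0.00 13.00
    endloop
  endfacet
endsolid part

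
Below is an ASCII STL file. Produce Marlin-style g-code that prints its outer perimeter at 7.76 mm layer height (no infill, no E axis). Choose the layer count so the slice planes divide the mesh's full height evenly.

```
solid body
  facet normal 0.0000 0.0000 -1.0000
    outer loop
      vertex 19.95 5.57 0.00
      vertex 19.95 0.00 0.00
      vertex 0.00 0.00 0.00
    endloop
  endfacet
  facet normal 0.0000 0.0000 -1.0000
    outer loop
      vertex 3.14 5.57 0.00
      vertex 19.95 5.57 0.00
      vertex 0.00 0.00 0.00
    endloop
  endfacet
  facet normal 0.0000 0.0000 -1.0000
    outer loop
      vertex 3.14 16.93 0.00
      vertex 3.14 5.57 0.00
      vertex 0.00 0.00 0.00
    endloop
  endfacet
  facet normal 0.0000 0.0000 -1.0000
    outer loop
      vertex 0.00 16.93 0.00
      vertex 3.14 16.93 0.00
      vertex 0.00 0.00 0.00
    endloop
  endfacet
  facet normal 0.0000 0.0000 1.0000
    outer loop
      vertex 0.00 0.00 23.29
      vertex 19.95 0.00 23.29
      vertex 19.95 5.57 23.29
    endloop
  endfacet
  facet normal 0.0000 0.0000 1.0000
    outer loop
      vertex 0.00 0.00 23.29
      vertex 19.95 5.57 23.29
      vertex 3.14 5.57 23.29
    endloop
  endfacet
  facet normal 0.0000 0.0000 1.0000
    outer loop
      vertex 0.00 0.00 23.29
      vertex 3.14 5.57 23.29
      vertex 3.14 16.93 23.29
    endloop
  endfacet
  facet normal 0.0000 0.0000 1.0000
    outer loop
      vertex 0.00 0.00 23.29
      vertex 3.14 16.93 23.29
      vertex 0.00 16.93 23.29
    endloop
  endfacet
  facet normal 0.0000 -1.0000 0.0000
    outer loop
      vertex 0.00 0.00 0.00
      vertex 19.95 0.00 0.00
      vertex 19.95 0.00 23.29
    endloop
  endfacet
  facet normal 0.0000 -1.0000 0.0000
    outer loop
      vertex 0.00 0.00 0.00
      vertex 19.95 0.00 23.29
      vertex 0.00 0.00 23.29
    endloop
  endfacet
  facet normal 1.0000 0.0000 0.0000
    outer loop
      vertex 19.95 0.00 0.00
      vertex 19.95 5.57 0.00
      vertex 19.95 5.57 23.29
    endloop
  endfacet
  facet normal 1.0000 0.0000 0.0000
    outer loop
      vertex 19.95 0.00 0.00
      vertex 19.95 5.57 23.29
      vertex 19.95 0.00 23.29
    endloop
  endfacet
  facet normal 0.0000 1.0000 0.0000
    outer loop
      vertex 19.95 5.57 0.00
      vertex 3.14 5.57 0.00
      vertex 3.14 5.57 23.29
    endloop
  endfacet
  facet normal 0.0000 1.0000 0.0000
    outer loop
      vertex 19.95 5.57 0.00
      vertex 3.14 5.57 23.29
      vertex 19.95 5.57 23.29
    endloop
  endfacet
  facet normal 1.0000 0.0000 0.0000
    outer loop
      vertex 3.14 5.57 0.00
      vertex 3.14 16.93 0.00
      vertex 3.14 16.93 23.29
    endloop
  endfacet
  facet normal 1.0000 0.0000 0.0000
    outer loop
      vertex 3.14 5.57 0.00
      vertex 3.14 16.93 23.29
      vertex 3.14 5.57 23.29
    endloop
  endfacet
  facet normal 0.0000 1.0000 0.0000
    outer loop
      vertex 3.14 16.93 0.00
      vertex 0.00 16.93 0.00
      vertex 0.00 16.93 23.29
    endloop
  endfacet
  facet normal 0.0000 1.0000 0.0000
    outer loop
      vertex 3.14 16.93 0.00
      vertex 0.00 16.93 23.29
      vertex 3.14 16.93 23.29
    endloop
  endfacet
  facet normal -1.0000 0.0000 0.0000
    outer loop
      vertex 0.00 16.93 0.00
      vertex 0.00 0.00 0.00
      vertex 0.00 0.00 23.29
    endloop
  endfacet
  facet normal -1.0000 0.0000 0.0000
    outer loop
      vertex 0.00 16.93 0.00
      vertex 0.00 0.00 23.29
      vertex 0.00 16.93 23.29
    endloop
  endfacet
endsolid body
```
; perimeter-only toolpath
G21 ; units = mm
G90 ; absolute positioning
G28 ; home
; layer 1
G0 Z7.76
G0 X0.00 Y0.00
G1 X19.95 Y0.00
G1 X19.95 Y5.57
G1 X3.14 Y5.57
G1 X3.14 Y16.93
G1 X0.00 Y16.93
G1 X0.00 Y0.00
; layer 2
G0 Z15.53
G0 X0.00 Y0.00
G1 X19.95 Y0.00
G1 X19.95 Y5.57
G1 X3.14 Y5.57
G1 X3.14 Y16.93
G1 X0.00 Y16.93
G1 X0.00 Y0.00
; layer 3
G0 Z23.29
G0 X0.00 Y0.00
G1 X19.95 Y0.00
G1 X19.95 Y5.57
G1 X3.14 Y5.57
G1 X3.14 Y16.93
G1 X0.00 Y16.93
G1 X0.00 Y0.00
M2 ; end

The solid is an L-shaped prism: outer 19.9 × 16.9 mm, arm thicknesses ≈ 5.57 mm (horizontal) and 3.14 mm (vertical), extruded 23.3 mm in z. Slicing at Δz = 7.76 mm — 3 equal slices spanning the solid's height, so layer i sits at z = i·h/3 — gives 3 non-empty perimeters. Each is a 6-segment closed polygon; G0 lifts to the layer z and rapids to the start vertex, then G1 traces the edges.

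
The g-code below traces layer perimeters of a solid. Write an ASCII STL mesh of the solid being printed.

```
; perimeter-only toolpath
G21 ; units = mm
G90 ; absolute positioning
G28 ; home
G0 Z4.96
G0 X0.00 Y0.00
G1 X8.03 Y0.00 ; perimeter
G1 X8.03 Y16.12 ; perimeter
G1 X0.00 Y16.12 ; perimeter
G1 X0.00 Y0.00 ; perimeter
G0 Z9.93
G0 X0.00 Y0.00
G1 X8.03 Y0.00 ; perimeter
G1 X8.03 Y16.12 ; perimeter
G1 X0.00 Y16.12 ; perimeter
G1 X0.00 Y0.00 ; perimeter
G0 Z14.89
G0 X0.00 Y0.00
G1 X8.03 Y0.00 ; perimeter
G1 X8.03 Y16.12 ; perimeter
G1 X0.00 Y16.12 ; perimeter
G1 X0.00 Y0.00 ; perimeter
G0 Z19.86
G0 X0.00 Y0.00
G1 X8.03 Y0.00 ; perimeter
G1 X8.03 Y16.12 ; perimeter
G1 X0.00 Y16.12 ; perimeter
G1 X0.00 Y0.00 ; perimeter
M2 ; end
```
solid part
  facet normal 0.0000 0.0000 -1.0000
    outer loop
      vertex 8.03 16.12 0.00
      vertex 8.03 0.00 0.00
      vertex 0.00 0.00 0.00
    endloop
  endfacet
  facet normal 0.0000 0.0000 -1.0000
    outer loop
      vertex 0.00 16.12 0.00
      vertex 8.03 16.12 0.00
      vertex 0.00 0.00 0.00
    endloop
  endfacet
  facet normal 0.0000 0.0000 1.0000
    outer loop
      vertex 0.00 0.00 19.86
      vertex 8.03 0.00 19.86
      vertex 8.03 16.12 19.86
    endloop
  endfacet
  facet normal 0.0000 0.0000 1.0000
    outer loop
      vertex 0.00 0.00 19.86
      vertex 8.03 16.12 19.86
      vertex 0.00 16.12 19.86
    endloop
  endfacet
  facet normal 0.0000 -1.0000 0.0000
    outer loop
      vertex 0.00 0.00 0.00
      vertex 8.03 0.00 0.00
      vertex 8.03 0.00 19.86
    endloop
  endfacet
  facet normal 0.0000 -1.0000 0.0000
    outer loop
      vertex 0.00 0.00 0.00
      vertex 8.03 0.00 19.86
      vertex 0.00 0.00 19.86
    endloop
  endfacet
  facet normal 0.0000 1.0000 0.0000
    outer loop
      vertex 8.03 16.12 19.86
      vertex 8.03 16.12 0.00
      vertex 0.00 16.12 0.00
    endloop
  endfacet
  facet normal 0.0000 1.0000 0.0000
    outer loop
      vertex 0.00 16.12 19.86
      vertex 8.03 16.12 19.86
      vertex 0.00 16.12 0.00
    endloop
  endfacet
  facet normal -1.0000 0.0000 0.0000
    outer loop
      vertex 0.00 16.12 19.86
      vertex 0.00 16.12 0.00
      vertex 0.00 0.00 0.00
    endloop
  endfacet
  facet normal -1.0000 0.0000 0.0000
    outer loop
      vertex 0.00 0.00 19.86
      vertex 0.00 16.12 19.86
      vertex 0.00 0.00 0.00
    endloop
  endfacet
  facet normal 1.0000 0.0000 0.0000
    outer loop
      vertex 8.03 0.00 0.00
      vertex 8.03 16.12 0.00
      vertex 8.03 16.12 19.86
    endloop
  endfacet
  facet normal 1.0000 0.0000 0.0000
    outer loop
      vertex 8.03 0.00 0.00
      vertex 8.03 16.12 19.86
      vertex 8.03 0.00 19.86
    endloop
  endfacet
endsolid part

The G0 Z moves step by Δz≈4.96 mm. Every layer's G1 loop is the same polygon, so the solid is a straight extrusion of it from z=0 to z≈19.9. Closing with flat bottom and top caps and triangulating gives 12 facets — a rectangular box, roughly 8.03 × 16.1 mm footprint and 19.9 mm tall.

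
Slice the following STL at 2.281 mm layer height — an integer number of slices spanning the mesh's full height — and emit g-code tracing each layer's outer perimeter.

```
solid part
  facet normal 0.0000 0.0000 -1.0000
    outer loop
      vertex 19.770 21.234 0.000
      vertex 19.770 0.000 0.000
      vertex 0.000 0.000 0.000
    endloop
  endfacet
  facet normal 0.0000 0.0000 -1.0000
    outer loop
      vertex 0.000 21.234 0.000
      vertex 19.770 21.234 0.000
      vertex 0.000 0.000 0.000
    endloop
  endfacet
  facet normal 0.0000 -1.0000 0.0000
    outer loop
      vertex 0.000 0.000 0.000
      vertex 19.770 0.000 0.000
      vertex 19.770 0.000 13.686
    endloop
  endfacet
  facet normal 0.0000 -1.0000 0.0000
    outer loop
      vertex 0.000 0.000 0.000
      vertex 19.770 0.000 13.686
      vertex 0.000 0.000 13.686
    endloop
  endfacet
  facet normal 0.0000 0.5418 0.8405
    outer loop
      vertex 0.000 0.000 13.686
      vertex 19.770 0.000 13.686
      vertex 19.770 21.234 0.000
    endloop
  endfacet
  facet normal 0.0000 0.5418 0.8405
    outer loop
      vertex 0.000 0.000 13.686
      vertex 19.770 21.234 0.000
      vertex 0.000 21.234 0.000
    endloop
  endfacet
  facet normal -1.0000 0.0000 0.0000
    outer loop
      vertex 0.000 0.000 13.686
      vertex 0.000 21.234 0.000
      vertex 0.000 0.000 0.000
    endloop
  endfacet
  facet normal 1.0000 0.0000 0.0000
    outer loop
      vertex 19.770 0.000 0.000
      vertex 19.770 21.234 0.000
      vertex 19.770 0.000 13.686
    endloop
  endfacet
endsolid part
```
; perimeter-only toolpath
G21 ; units = mm
G90 ; absolute positioning
G28 ; home
; layer 1
G0 Z2.281
G0 X0.000 Y0.000
G1 X19.770 Y0.000
G1 X19.770 Y17.695
G1 X0.000 Y17.695
G1 X0.000 Y0.000
; layer 2
G0 Z4.562
G0 X0.000 Y0.000
G1 X19.770 Y0.000
G1 X19.770 Y14.156
G1 X0.000 Y14.156
G1 X0.000 Y0.000
; layer 3
G0 Z6.843
G0 X0.000 Y0.000
G1 X19.770 Y0.000
G1 X19.770 Y10.617
G1 X0.000 Y10.617
G1 X0.000 Y0.000
; layer 4
G0 Z9.124
G0 X0.000 Y0.000
G1 X19.770 Y0.000
G1 X19.770 Y7.078
G1 X0.000 Y7.078
G1 X0.000 Y0.000
; layer 5
G0 Z11.405
G0 X0.000 Y0.000
G1 X19.770 Y0.000
G1 X19.770 Y3.539
G1 X0.000 Y3.539
G1 X0.000 Y0.000
M2 ; end

The solid is a wedge (ramp): 19.8 × 21.2 mm base, rising to 13.7 mm along the y=0 edge and sloping linearly to z=0 at y=21.2. Slicing at Δz = 2.281 mm — 6 equal slices spanning the solid's height, so layer i sits at z = i·h/6 — gives 5 non-empty perimeters. Each is a 4-segment closed polygon; G0 lifts to the layer z and rapids to the start vertex, then G1 traces the edges. The cross-section shrinks linearly with z (the slice at the apex is degenerate and omitted).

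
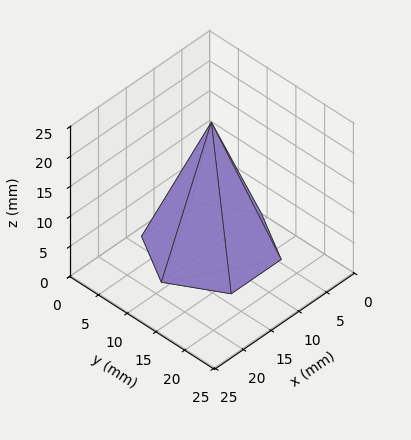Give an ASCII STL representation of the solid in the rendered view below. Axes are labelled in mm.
Reading the render: the shape is a regular 6-sided pyramid, base circumscribed radius ≈ 9 mm, apex at z ≈ 21 mm (dimensions read to the nearest mm from the axis ticks). For the STL, each face is triangulated and given an outward normal.

solid part
  facet normal 0.0000 0.0000 -1.0000
    outer loop
      vertex 4.500 16.794 0.000
      vertex 13.500 16.794 0.000
      vertex 18.000 9.000 0.000
    endloop
  endfacet
  facet normal 0.0000 0.0000 -1.0000
    outer loop
      vertex 0.000 9.000 0.000
      vertex 4.500 16.794 0.000
      vertex 18.000 9.000 0.000
    endloop
  endfacet
  facet normal 0.0000 0.0000 -1.0000
    outer loop
      vertex 4.500 1.206 0.000
      vertex 0.000 9.000 0.000
      vertex 18.000 9.000 0.000
    endloop
  endfacet
  facet normal 0.0000 0.0000 -1.0000
    outer loop
      vertex 13.500 1.206 0.000
      vertex 4.500 1.206 0.000
      vertex 18.000 9.000 0.000
    endloop
  endfacet
  facet normal 0.8119 0.4688 0.3480
    outer loop
      vertex 18.000 9.000 0.000
      vertex 13.500 16.794 0.000
      vertex 9.000 9.000 21.000
    endloop
  endfacet
  facet normal 0.0000 0.9375 0.3480
    outer loop
      vertex 13.500 16.794 0.000
      vertex 4.500 16.794 0.000
      vertex 9.000 9.000 21.000
    endloop
  endfacet
  facet normal -0.8119 0.4688 0.3480
    outer loop
      vertex 4.500 16.794 0.000
      vertex 0.000 9.000 0.000
      vertex 9.000 9.000 21.000
    endloop
  endfacet
  facet normal -0.8119 -0.4688 0.3480
    outer loop
      vertex 0.000 9.000 0.000
      vertex 4.500 1.206 0.000
      vertex 9.000 9.000 21.000
    endloop
  endfacet
  facet normal 0.0000 -0.9375 0.3480
    outer loop
      vertex 4.500 1.206 0.000
      vertex 13.500 1.206 0.000
      vertex 9.000 9.000 21.000
    endloop
  endfacet
  facet normal 0.8119 -0.4688 0.3480
    outer loop
      vertex 13.500 1.206 0.000
      vertex 18.000 9.000 0.000
      vertex 9.000 9.000 21.000
    endloop
  endfacet
endsolid part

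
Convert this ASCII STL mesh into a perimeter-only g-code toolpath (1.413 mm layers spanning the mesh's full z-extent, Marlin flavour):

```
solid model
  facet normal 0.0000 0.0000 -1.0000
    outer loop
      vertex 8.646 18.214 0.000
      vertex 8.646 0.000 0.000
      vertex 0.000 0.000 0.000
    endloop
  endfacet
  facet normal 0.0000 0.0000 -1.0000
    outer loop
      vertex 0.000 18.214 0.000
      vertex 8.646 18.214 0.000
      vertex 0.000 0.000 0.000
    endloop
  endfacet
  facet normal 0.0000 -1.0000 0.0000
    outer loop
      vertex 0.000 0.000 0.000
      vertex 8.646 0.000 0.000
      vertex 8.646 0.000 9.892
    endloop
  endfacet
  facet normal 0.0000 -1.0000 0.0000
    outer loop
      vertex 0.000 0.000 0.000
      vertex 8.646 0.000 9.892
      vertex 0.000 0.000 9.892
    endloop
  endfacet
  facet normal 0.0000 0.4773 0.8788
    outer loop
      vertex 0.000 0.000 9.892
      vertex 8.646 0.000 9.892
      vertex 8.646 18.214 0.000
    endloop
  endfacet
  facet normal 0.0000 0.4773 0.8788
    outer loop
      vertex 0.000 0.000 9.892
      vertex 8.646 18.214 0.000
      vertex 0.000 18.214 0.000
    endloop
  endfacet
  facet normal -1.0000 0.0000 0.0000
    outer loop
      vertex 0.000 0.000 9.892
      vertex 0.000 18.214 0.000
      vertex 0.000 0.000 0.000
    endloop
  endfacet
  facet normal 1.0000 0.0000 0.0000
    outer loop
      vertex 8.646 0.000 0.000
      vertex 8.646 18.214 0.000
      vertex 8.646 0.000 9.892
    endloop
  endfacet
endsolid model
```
; perimeter-only toolpath
G21 ; units = mm
G90 ; absolute positioning
G28 ; home
; layer 1
G0 Z1.413
G0 X0.000 Y0.000
G1 X8.646 Y0.000
G1 X8.646 Y15.612
G1 X0.000 Y15.612
G1 X0.000 Y0.000
; layer 2
G0 Z2.826
G0 X0.000 Y0.000
G1 X8.646 Y0.000
G1 X8.646 Y13.010
G1 X0.000 Y13.010
G1 X0.000 Y0.000
; layer 3
G0 Z4.239
G0 X0.000 Y0.000
G1 X8.646 Y0.000
G1 X8.646 Y10.408
G1 X0.000 Y10.408
G1 X0.000 Y0.000
; layer 4
G0 Z5.653
G0 X0.000 Y0.000
G1 X8.646 Y0.000
G1 X8.646 Y7.806
G1 X0.000 Y7.806
G1 X0.000 Y0.000
; layer 5
G0 Z7.066
G0 X0.000 Y0.000
G1 X8.646 Y0.000
G1 X8.646 Y5.204
G1 X0.000 Y5.204
G1 X0.000 Y0.000
; layer 6
G0 Z8.479
G0 X0.000 Y0.000
G1 X8.646 Y0.000
G1 X8.646 Y2.602
G1 X0.000 Y2.602
G1 X0.000 Y0.000
M2 ; end

The solid is a wedge (ramp): 8.65 × 18.2 mm base, rising to 9.89 mm along the y=0 edge and sloping linearly to z=0 at y=18.2. Slicing at Δz = 1.413 mm — 7 equal slices spanning the solid's height, so layer i sits at z = i·h/7 — gives 6 non-empty perimeters. Each is a 4-segment closed polygon; G0 lifts to the layer z and rapids to the start vertex, then G1 traces the edges. The cross-section shrinks linearly with z (the slice at the apex is degenerate and omitted).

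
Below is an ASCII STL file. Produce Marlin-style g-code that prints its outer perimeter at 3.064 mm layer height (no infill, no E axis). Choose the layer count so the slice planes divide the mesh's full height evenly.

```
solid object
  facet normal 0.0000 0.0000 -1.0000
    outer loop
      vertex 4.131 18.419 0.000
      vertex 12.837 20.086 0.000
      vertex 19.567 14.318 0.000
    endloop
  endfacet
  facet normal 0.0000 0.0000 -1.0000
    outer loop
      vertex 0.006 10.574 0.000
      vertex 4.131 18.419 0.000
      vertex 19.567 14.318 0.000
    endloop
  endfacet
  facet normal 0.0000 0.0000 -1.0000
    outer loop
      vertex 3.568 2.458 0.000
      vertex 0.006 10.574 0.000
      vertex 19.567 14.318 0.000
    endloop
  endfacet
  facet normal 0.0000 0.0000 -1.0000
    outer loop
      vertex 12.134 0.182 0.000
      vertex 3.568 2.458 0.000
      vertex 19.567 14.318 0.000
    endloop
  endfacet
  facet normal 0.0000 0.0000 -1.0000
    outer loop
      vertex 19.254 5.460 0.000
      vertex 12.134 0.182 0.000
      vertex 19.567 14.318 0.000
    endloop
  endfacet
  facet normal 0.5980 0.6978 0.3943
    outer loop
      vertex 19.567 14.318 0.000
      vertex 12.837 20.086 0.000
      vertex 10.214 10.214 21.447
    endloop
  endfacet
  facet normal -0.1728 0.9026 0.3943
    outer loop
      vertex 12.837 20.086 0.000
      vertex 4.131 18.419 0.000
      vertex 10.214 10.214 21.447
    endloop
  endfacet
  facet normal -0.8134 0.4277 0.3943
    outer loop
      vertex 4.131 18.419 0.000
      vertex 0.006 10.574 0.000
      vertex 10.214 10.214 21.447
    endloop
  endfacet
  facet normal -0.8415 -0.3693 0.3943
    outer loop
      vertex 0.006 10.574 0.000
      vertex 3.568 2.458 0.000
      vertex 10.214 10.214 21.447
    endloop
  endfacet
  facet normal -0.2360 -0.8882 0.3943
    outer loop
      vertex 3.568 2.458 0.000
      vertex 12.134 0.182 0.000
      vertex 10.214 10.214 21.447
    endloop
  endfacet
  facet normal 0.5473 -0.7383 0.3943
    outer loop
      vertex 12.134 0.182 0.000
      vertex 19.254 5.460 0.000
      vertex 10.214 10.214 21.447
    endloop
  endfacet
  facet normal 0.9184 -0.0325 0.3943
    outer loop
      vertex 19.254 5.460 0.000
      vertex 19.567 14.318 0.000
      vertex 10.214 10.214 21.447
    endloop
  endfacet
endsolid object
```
; perimeter-only toolpath
G21 ; units = mm
G90 ; absolute positioning
G28 ; home
; layer 1
G0 Z3.064
G0 X18.231 Y13.732
G1 X12.462 Y18.676
G1 X5.000 Y17.247
G1 X1.464 Y10.523
G1 X4.517 Y3.566
G1 X11.860 Y1.615
G1 X17.963 Y6.139
G1 X18.231 Y13.732
; layer 2
G0 Z6.128
G0 X16.895 Y13.145
G1 X12.088 Y17.265
G1 X5.869 Y16.075
G1 X2.923 Y10.471
G1 X5.467 Y4.674
G1 X11.585 Y3.048
G1 X16.671 Y6.818
G1 X16.895 Y13.145
; layer 3
G0 Z9.192
G0 X15.559 Y12.559
G1 X11.713 Y15.855
G1 X6.738 Y14.903
G1 X4.381 Y10.420
G1 X6.416 Y5.782
G1 X11.311 Y4.481
G1 X15.380 Y7.497
G1 X15.559 Y12.559
; layer 4
G0 Z12.255
G0 X14.222 Y11.973
G1 X11.338 Y14.445
G1 X7.607 Y13.730
G1 X5.839 Y10.368
G1 X7.366 Y6.890
G1 X11.037 Y5.915
G1 X14.088 Y8.177
G1 X14.222 Y11.973
; layer 5
G0 Z15.319
G0 X12.886 Y11.387
G1 X10.963 Y13.035
G1 X8.476 Y12.558
G1 X7.297 Y10.317
G1 X8.315 Y7.998
G1 X10.763 Y7.348
G1 X12.797 Y8.856
G1 X12.886 Y11.387
; layer 6
G0 Z18.383
G0 X11.550 Y10.800
G1 X10.589 Y11.624
G1 X9.345 Y11.386
G1 X8.756 Y10.265
G1 X9.265 Y9.106
G1 X10.488 Y8.781
G1 X11.505 Y9.535
G1 X11.550 Y10.800
M2 ; end

The solid is a regular 7-sided pyramid, base circumscribed radius ≈ 10.2 mm, apex at z ≈ 21.4 mm. Slicing at Δz = 3.064 mm — 7 equal slices spanning the solid's height, so layer i sits at z = i·h/7 — gives 6 non-empty perimeters. Each is a 7-segment closed polygon; G0 lifts to the layer z and rapids to the start vertex, then G1 traces the edges. The cross-section shrinks linearly with z (the slice at the apex is degenerate and omitted).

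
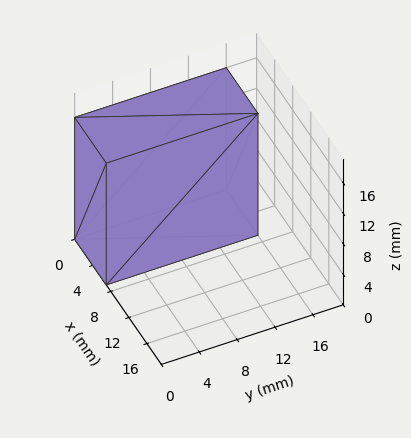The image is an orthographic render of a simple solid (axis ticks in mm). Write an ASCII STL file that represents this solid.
Reading the render: the shape is a rectangular box, roughly 7 × 16 mm footprint and 16 mm tall (dimensions read to the nearest mm from the axis ticks). For the STL, each face is triangulated and given an outward normal.

solid part
  facet normal 0.0000 0.0000 -1.0000
    outer loop
      vertex 7.000 16.000 0.000
      vertex 7.000 0.000 0.000
      vertex 0.000 0.000 0.000
    endloop
  endfacet
  facet normal 0.0000 0.0000 -1.0000
    outer loop
      vertex 0.000 16.000 0.000
      vertex 7.000 16.000 0.000
      vertex 0.000 0.000 0.000
    endloop
  endfacet
  facet normal 0.0000 0.0000 1.0000
    outer loop
      vertex 0.000 0.000 16.000
      vertex 7.000 0.000 16.000
      vertex 7.000 16.000 16.000
    endloop
  endfacet
  facet normal 0.0000 0.0000 1.0000
    outer loop
      vertex 0.000 0.000 16.000
      vertex 7.000 16.000 16.000
      vertex 0.000 16.000 16.000
    endloop
  endfacet
  facet normal 0.0000 -1.0000 0.0000
    outer loop
      vertex 0.000 0.000 0.000
      vertex 7.000 0.000 0.000
      vertex 7.000 0.000 16.000
    endloop
  endfacet
  facet normal 0.0000 -1.0000 0.0000
    outer loop
      vertex 0.000 0.000 0.000
      vertex 7.000 0.000 16.000
      vertex 0.000 0.000 16.000
    endloop
  endfacet
  facet normal 0.0000 1.0000 0.0000
    outer loop
      vertex 7.000 16.000 16.000
      vertex 7.000 16.000 0.000
      vertex 0.000 16.000 0.000
    endloop
  endfacet
  facet normal 0.0000 1.0000 0.0000
    outer loop
      vertex 0.000 16.000 16.000
      vertex 7.000 16.000 16.000
      vertex 0.000 16.000 0.000
    endloop
  endfacet
  facet normal -1.0000 0.0000 0.0000
    outer loop
      vertex 0.000 16.000 16.000
      vertex 0.000 16.000 0.000
      vertex 0.000 0.000 0.000
    endloop
  endfacet
  facet normal -1.0000 0.0000 0.0000
    outer loop
      vertex 0.000 0.000 16.000
      vertex 0.000 16.000 16.000
      vertex 0.000 0.000 0.000
    endloop
  endfacet
  facet normal 1.0000 0.0000 0.0000
    outer loop
      vertex 7.000 0.000 0.000
      vertex 7.000 16.000 0.000
      vertex 7.000 16.000 16.000
    endloop
  endfacet
  facet normal 1.0000 0.0000 0.0000
    outer loop
      vertex 7.000 0.000 0.000
      vertex 7.000 16.000 16.000
      vertex 7.000 0.000 16.000
    endloop
  endfacet
endsolid part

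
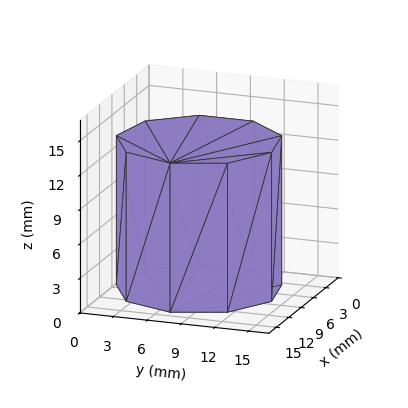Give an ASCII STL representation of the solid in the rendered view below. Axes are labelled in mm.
Reading the render: the shape is a regular 9-sided prism (a cylinder approximated with 9 flat sides), circumscribed radius ≈ 7 mm, height ≈ 13 mm (dimensions read to the nearest mm from the axis ticks). For the STL, each face is triangulated and given an outward normal.

solid part
  facet normal 0.0000 0.0000 -1.0000
    outer loop
      vertex 8.216 13.894 0.000
      vertex 12.362 11.500 0.000
      vertex 14.000 7.000 0.000
    endloop
  endfacet
  facet normal 0.0000 0.0000 -1.0000
    outer loop
      vertex 3.500 13.062 0.000
      vertex 8.216 13.894 0.000
      vertex 14.000 7.000 0.000
    endloop
  endfacet
  facet normal 0.0000 0.0000 -1.0000
    outer loop
      vertex 0.422 9.394 0.000
      vertex 3.500 13.062 0.000
      vertex 14.000 7.000 0.000
    endloop
  endfacet
  facet normal 0.0000 0.0000 -1.0000
    outer loop
      vertex 0.422 4.606 0.000
      vertex 0.422 9.394 0.000
      vertex 14.000 7.000 0.000
    endloop
  endfacet
  facet normal 0.0000 0.0000 -1.0000
    outer loop
      vertex 3.500 0.938 0.000
      vertex 0.422 4.606 0.000
      vertex 14.000 7.000 0.000
    endloop
  endfacet
  facet normal 0.0000 0.0000 -1.0000
    outer loop
      vertex 8.216 0.106 0.000
      vertex 3.500 0.938 0.000
      vertex 14.000 7.000 0.000
    endloop
  endfacet
  facet normal 0.0000 0.0000 -1.0000
    outer loop
      vertex 12.362 2.500 0.000
      vertex 8.216 0.106 0.000
      vertex 14.000 7.000 0.000
    endloop
  endfacet
  facet normal 0.0000 0.0000 1.0000
    outer loop
      vertex 14.000 7.000 13.000
      vertex 12.362 11.500 13.000
      vertex 8.216 13.894 13.000
    endloop
  endfacet
  facet normal 0.0000 0.0000 1.0000
    outer loop
      vertex 14.000 7.000 13.000
      vertex 8.216 13.894 13.000
      vertex 3.500 13.062 13.000
    endloop
  endfacet
  facet normal 0.0000 0.0000 1.0000
    outer loop
      vertex 14.000 7.000 13.000
      vertex 3.500 13.062 13.000
      vertex 0.422 9.394 13.000
    endloop
  endfacet
  facet normal 0.0000 0.0000 1.0000
    outer loop
      vertex 14.000 7.000 13.000
      vertex 0.422 9.394 13.000
      vertex 0.422 4.606 13.000
    endloop
  endfacet
  facet normal 0.0000 0.0000 1.0000
    outer loop
      vertex 14.000 7.000 13.000
      vertex 0.422 4.606 13.000
      vertex 3.500 0.938 13.000
    endloop
  endfacet
  facet normal 0.0000 0.0000 1.0000
    outer loop
      vertex 14.000 7.000 13.000
      vertex 3.500 0.938 13.000
      vertex 8.216 0.106 13.000
    endloop
  endfacet
  facet normal 0.0000 0.0000 1.0000
    outer loop
      vertex 14.000 7.000 13.000
      vertex 8.216 0.106 13.000
      vertex 12.362 2.500 13.000
    endloop
  endfacet
  facet normal 0.9397 0.3420 0.0000
    outer loop
      vertex 14.000 7.000 0.000
      vertex 12.362 11.500 0.000
      vertex 12.362 11.500 13.000
    endloop
  endfacet
  facet normal 0.9397 0.3420 0.0000
    outer loop
      vertex 14.000 7.000 0.000
      vertex 12.362 11.500 13.000
      vertex 14.000 7.000 13.000
    endloop
  endfacet
  facet normal 0.5000 0.8660 0.0000
    outer loop
      vertex 12.362 11.500 0.000
      vertex 8.216 13.894 0.000
      vertex 8.216 13.894 13.000
    endloop
  endfacet
  facet normal 0.5000 0.8660 0.0000
    outer loop
      vertex 12.362 11.500 0.000
      vertex 8.216 13.894 13.000
      vertex 12.362 11.500 13.000
    endloop
  endfacet
  facet normal -0.1737 0.9848 0.0000
    outer loop
      vertex 8.216 13.894 0.000
      vertex 3.500 13.062 0.000
      vertex 3.500 13.062 13.000
    endloop
  endfacet
  facet normal -0.1737 0.9848 0.0000
    outer loop
      vertex 8.216 13.894 0.000
      vertex 3.500 13.062 13.000
      vertex 8.216 13.894 13.000
    endloop
  endfacet
  facet normal -0.7660 0.6428 0.0000
    outer loop
      vertex 3.500 13.062 0.000
      vertex 0.422 9.394 0.000
      vertex 0.422 9.394 13.000
    endloop
  endfacet
  facet normal -0.7660 0.6428 0.0000
    outer loop
      vertex 3.500 13.062 0.000
      vertex 0.422 9.394 13.000
      vertex 3.500 13.062 13.000
    endloop
  endfacet
  facet normal -1.0000 0.0000 0.0000
    outer loop
      vertex 0.422 9.394 0.000
      vertex 0.422 4.606 0.000
      vertex 0.422 4.606 13.000
    endloop
  endfacet
  facet normal -1.0000 0.0000 0.0000
    outer loop
      vertex 0.422 9.394 0.000
      vertex 0.422 4.606 13.000
      vertex 0.422 9.394 13.000
    endloop
  endfacet
  facet normal -0.7660 -0.6428 0.0000
    outer loop
      vertex 0.422 4.606 0.000
      vertex 3.500 0.938 0.000
      vertex 3.500 0.938 13.000
    endloop
  endfacet
  facet normal -0.7660 -0.6428 0.0000
    outer loop
      vertex 0.422 4.606 0.000
      vertex 3.500 0.938 13.000
      vertex 0.422 4.606 13.000
    endloop
  endfacet
  facet normal -0.1737 -0.9848 0.0000
    outer loop
      vertex 3.500 0.938 0.000
      vertex 8.216 0.106 0.000
      vertex 8.216 0.106 13.000
    endloop
  endfacet
  facet normal -0.1737 -0.9848 0.0000
    outer loop
      vertex 3.500 0.938 0.000
      vertex 8.216 0.106 13.000
      vertex 3.500 0.938 13.000
    endloop
  endfacet
  facet normal 0.5000 -0.8660 0.0000
    outer loop
      vertex 8.216 0.106 0.000
      vertex 12.362 2.500 0.000
      vertex 12.362 2.500 13.000
    endloop
  endfacet
  facet normal 0.5000 -0.8660 0.0000
    outer loop
      vertex 8.216 0.106 0.000
      vertex 12.362 2.500 13.000
      vertex 8.216 0.106 13.000
    endloop
  endfacet
  facet normal 0.9397 -0.3420 0.0000
    outer loop
      vertex 12.362 2.500 0.000
      vertex 14.000 7.000 0.000
      vertex 14.000 7.000 13.000
    endloop
  endfacet
  facet normal 0.9397 -0.3420 0.0000
    outer loop
      vertex 12.362 2.500 0.000
      vertex 14.000 7.000 13.000
      vertex 12.362 2.500 13.000
    endloop
  endfacet
endsolid part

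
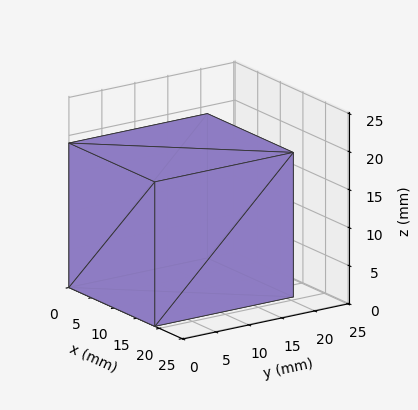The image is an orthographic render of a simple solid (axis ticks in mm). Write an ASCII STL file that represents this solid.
Reading the render: the shape is a rectangular box, roughly 19 × 21 mm footprint and 19 mm tall (dimensions read to the nearest mm from the axis ticks). For the STL, each face is triangulated and given an outward normal.

solid part
  facet normal 0.0000 0.0000 -1.0000
    outer loop
      vertex 19.0 21.0 0.0
      vertex 19.0 0.0 0.0
      vertex 0.0 0.0 0.0
    endloop
  endfacet
  facet normal 0.0000 0.0000 -1.0000
    outer loop
      vertex 0.0 21.0 0.0
      vertex 19.0 21.0 0.0
      vertex 0.0 0.0 0.0
    endloop
  endfacet
  facet normal 0.0000 0.0000 1.0000
    outer loop
      vertex 0.0 0.0 19.0
      vertex 19.0 0.0 19.0
      vertex 19.0 21.0 19.0
    endloop
  endfacet
  facet normal 0.0000 0.0000 1.0000
    outer loop
      vertex 0.0 0.0 19.0
      vertex 19.0 21.0 19.0
      vertex 0.0 21.0 19.0
    endloop
  endfacet
  facet normal 0.0000 -1.0000 0.0000
    outer loop
      vertex 0.0 0.0 0.0
      vertex 19.0 0.0 0.0
      vertex 19.0 0.0 19.0
    endloop
  endfacet
  facet normal 0.0000 -1.0000 0.0000
    outer loop
      vertex 0.0 0.0 0.0
      vertex 19.0 0.0 19.0
      vertex 0.0 0.0 19.0
    endloop
  endfacet
  facet normal 0.0000 1.0000 0.0000
    outer loop
      vertex 19.0 21.0 19.0
      vertex 19.0 21.0 0.0
      vertex 0.0 21.0 0.0
    endloop
  endfacet
  facet normal 0.0000 1.0000 0.0000
    outer loop
      vertex 0.0 21.0 19.0
      vertex 19.0 21.0 19.0
      vertex 0.0 21.0 0.0
    endloop
  endfacet
  facet normal -1.0000 0.0000 0.0000
    outer loop
      vertex 0.0 21.0 19.0
      vertex 0.0 21.0 0.0
      vertex 0.0 0.0 0.0
    endloop
  endfacet
  facet normal -1.0000 0.0000 0.0000
    outer loop
      vertex 0.0 0.0 19.0
      vertex 0.0 21.0 19.0
      vertex 0.0 0.0 0.0
    endloop
  endfacet
  facet normal 1.0000 0.0000 0.0000
    outer loop
      vertex 19.0 0.0 0.0
      vertex 19.0 21.0 0.0
      vertex 19.0 21.0 19.0
    endloop
  endfacet
  facet normal 1.0000 0.0000 0.0000
    outer loop
      vertex 19.0 0.0 0.0
      vertex 19.0 21.0 19.0
      vertex 19.0 0.0 19.0
    endloop
  endfacet
endsolid part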